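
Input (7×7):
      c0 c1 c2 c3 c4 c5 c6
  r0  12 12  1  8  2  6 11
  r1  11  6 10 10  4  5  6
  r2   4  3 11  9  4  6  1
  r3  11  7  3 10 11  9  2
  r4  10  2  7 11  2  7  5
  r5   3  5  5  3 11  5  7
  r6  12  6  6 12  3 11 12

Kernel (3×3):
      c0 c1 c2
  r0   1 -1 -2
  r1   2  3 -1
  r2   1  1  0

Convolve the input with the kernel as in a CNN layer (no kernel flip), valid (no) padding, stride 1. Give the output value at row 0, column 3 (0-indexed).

34

The receptive field on the input at this output position is [8 2 6 / 10 4 5 / 9 4 6]. Elementwise product with the kernel and sum: 8·1 + 2·-1 + 6·-2 + 10·2 + 4·3 + 5·-1 + 9·1 + 4·1.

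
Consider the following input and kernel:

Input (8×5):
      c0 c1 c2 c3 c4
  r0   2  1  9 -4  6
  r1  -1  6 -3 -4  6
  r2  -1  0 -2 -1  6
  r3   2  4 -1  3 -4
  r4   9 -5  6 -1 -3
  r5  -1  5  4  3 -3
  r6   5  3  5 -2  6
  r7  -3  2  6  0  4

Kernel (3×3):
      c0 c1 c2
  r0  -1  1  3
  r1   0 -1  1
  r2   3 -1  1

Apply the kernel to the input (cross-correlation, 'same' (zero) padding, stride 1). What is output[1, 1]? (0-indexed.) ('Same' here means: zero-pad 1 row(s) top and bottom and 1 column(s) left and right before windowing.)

12

The receptive field on the zero-padded input at this output position is [2 1 9 / -1 6 -3 / -1 0 -2]. Elementwise product with the kernel and sum: 2·-1 + 1·1 + 9·3 + 6·-1 + -3·1 + -1·3 + 0·-1 + -2·1.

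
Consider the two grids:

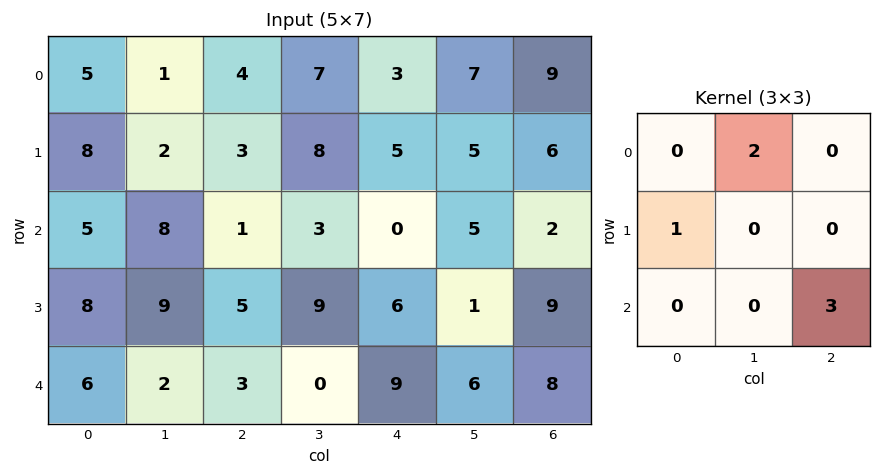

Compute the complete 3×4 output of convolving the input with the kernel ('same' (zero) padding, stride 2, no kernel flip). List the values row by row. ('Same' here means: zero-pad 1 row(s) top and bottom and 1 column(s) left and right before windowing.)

6 25 22 7
43 41 16 17
16 12 12 24

Output[0,0]: The receptive field on the zero-padded input at this output position is [0 0 0 / 0 5 1 / 0 8 2]. Elementwise product with the kernel and sum: 0·2 + 0·1 + 2·3.
Output[0,1]: The receptive field on the zero-padded input at this output position is [0 0 0 / 1 4 7 / 2 3 8]. Elementwise product with the kernel and sum: 0·2 + 1·1 + 8·3.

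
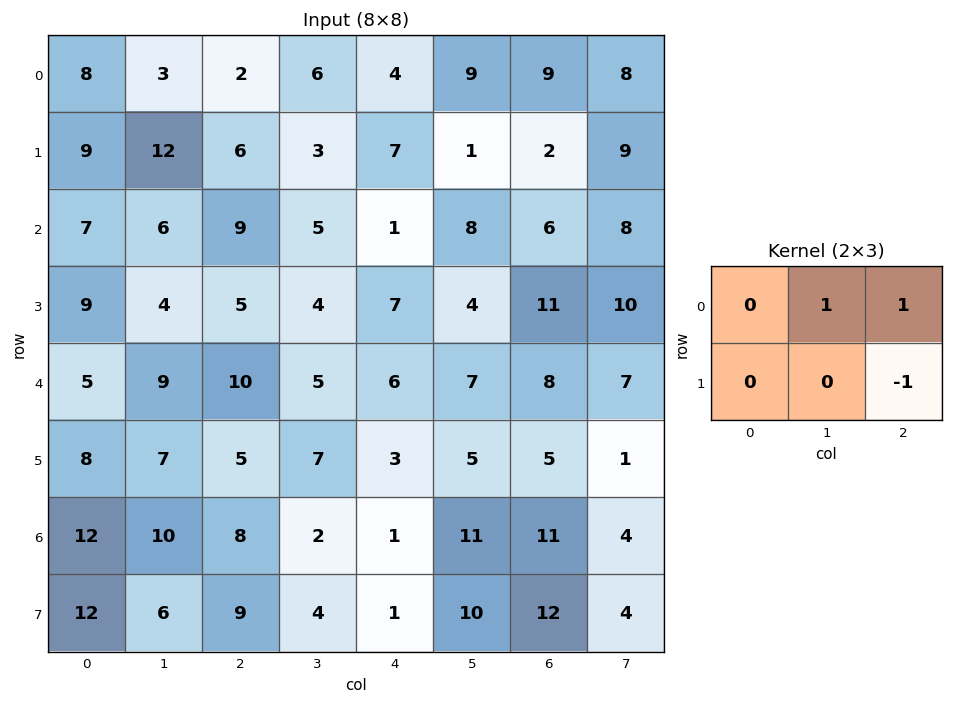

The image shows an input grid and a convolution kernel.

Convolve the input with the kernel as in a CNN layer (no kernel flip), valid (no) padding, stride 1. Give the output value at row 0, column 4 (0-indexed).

16

The receptive field on the input at this output position is [4 9 9 / 7 1 2]. Elementwise product with the kernel and sum: 9·1 + 9·1 + 2·-1.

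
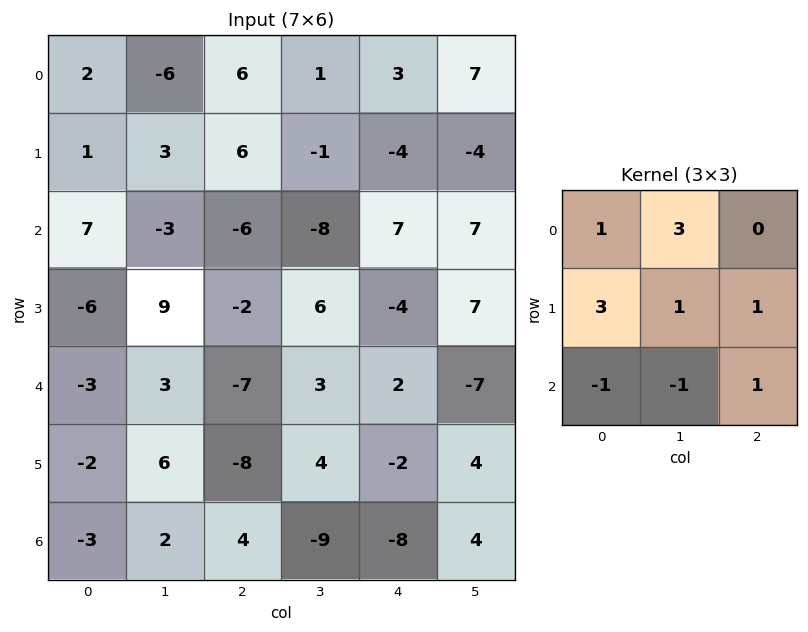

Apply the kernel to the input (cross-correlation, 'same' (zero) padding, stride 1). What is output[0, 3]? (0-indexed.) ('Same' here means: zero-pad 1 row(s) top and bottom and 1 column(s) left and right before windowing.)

The receptive field on the zero-padded input at this output position is [0 0 0 / 6 1 3 / 6 -1 -4]. Elementwise product with the kernel and sum: 0·1 + 0·3 + 6·3 + 1·1 + 3·1 + 6·-1 + -1·-1 + -4·1.

13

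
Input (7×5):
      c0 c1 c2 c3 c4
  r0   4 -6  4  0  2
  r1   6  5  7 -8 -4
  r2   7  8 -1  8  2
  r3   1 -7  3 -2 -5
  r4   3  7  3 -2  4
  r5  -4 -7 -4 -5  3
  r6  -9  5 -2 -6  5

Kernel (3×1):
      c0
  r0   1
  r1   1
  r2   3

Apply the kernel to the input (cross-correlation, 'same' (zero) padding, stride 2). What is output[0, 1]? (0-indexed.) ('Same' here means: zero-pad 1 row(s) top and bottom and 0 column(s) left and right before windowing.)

25

The receptive field on the zero-padded input at this output position is [0 / 4 / 7]. Elementwise product with the kernel and sum: 0·1 + 4·1 + 7·3.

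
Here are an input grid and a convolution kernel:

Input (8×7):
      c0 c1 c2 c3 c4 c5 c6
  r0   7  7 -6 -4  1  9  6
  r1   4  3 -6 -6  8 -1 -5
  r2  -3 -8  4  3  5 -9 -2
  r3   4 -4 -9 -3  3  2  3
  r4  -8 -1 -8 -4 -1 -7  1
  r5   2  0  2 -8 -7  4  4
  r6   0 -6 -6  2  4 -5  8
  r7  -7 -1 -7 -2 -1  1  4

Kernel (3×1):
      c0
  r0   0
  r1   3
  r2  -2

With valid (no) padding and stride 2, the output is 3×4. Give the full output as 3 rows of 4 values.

18 -26 14 -11
28 -11 11 7
6 18 -29 -4

Output[0,0]: The receptive field on the input at this output position is [7 / 4 / -3]. Elementwise product with the kernel and sum: 4·3 + -3·-2.
Output[0,1]: The receptive field on the input at this output position is [-6 / -6 / 4]. Elementwise product with the kernel and sum: -6·3 + 4·-2.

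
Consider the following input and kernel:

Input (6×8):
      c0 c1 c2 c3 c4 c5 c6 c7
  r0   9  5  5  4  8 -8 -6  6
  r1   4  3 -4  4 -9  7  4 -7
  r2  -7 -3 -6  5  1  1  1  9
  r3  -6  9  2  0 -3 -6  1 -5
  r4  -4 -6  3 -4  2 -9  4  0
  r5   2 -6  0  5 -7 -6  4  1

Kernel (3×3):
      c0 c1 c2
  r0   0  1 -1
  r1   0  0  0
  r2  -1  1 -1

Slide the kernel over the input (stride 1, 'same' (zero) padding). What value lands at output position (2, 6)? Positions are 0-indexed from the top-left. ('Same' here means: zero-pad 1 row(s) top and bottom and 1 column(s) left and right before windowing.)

The receptive field on the zero-padded input at this output position is [7 4 -7 / 1 1 9 / -6 1 -5]. Elementwise product with the kernel and sum: 4·1 + -7·-1 + -6·-1 + 1·1 + -5·-1.

23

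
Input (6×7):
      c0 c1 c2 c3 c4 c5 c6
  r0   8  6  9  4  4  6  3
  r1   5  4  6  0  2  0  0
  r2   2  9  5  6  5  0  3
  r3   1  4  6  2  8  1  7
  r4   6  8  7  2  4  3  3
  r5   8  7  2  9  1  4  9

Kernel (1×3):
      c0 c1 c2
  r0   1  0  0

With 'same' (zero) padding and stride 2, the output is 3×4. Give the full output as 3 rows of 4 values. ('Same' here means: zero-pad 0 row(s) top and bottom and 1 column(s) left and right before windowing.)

0 6 4 6
0 9 6 0
0 8 2 3

Output[0,0]: The receptive field on the zero-padded input at this output position is [0 8 6]. Elementwise product with the kernel and sum: 0·1.
Output[0,1]: The receptive field on the zero-padded input at this output position is [6 9 4]. Elementwise product with the kernel and sum: 6·1.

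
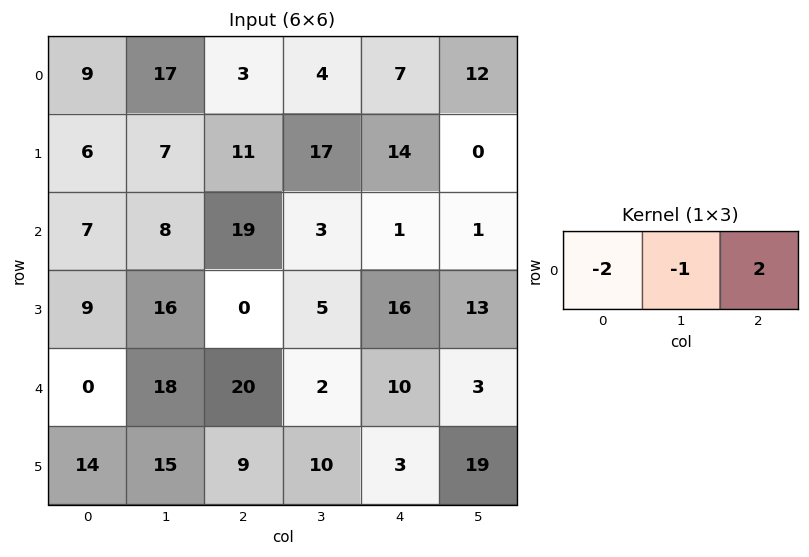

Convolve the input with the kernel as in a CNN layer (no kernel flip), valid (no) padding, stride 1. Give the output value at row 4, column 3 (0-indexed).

The receptive field on the input at this output position is [2 10 3]. Elementwise product with the kernel and sum: 2·-2 + 10·-1 + 3·2.

-8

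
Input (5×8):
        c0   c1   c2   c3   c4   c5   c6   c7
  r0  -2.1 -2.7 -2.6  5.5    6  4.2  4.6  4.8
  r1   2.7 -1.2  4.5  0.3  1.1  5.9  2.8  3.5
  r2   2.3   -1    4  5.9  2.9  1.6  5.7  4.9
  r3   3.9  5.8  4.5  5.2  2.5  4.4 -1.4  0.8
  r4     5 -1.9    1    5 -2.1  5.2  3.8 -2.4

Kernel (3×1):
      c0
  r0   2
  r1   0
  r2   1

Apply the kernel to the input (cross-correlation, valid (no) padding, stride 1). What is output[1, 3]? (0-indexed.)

5.8

The receptive field on the input at this output position is [0.3 / 5.9 / 5.2]. Elementwise product with the kernel and sum: 0.3·2 + 5.2·1.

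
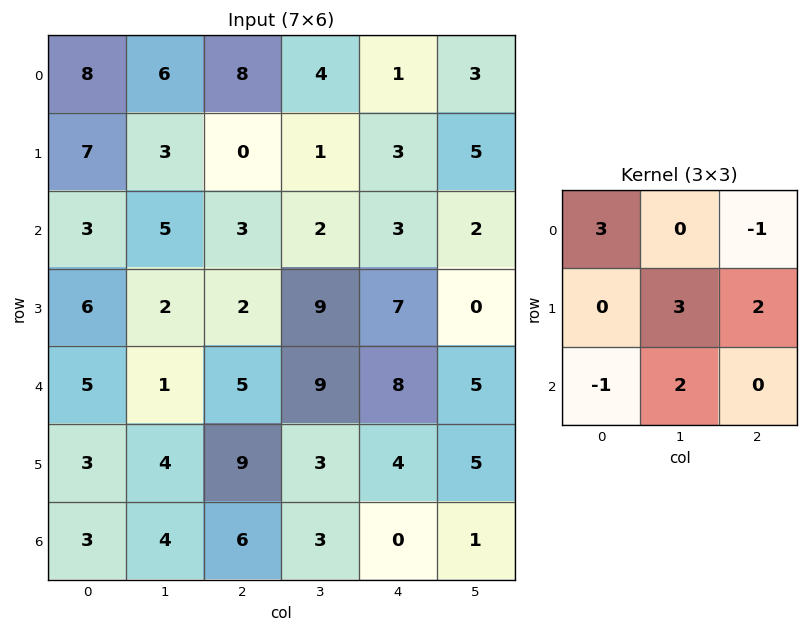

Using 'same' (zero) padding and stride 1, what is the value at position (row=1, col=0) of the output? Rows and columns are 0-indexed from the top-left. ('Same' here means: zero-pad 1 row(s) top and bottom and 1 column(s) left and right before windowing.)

The receptive field on the zero-padded input at this output position is [0 8 6 / 0 7 3 / 0 3 5]. Elementwise product with the kernel and sum: 0·3 + 6·-1 + 7·3 + 3·2 + 0·-1 + 3·2.

27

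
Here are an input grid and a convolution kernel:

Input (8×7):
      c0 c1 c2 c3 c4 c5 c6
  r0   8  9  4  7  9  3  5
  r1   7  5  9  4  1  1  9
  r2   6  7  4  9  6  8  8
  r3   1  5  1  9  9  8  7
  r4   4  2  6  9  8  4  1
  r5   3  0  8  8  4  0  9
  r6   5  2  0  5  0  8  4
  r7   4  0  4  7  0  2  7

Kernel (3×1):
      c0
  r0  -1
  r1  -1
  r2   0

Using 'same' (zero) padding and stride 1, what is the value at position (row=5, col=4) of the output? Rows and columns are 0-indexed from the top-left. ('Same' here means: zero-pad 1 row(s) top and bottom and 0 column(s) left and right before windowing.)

-12

The receptive field on the zero-padded input at this output position is [8 / 4 / 0]. Elementwise product with the kernel and sum: 8·-1 + 4·-1.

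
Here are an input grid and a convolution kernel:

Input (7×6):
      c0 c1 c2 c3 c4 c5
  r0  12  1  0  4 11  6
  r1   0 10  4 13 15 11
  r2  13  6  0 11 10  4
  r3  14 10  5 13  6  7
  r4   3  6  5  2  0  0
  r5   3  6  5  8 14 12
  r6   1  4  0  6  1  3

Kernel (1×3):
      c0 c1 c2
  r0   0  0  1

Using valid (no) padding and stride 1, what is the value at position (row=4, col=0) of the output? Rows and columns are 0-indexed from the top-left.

5

The receptive field on the input at this output position is [3 6 5]. Elementwise product with the kernel and sum: 5·1.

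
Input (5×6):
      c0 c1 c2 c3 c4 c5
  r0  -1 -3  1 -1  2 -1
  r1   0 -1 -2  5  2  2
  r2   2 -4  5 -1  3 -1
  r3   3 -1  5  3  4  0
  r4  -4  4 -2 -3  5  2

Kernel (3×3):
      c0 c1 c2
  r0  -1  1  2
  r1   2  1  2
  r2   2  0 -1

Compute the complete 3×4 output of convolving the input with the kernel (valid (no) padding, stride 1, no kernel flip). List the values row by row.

Output[0,0]: The receptive field on the input at this output position is [-1 -3 1 / 0 -1 -2 / 2 -4 5]. Elementwise product with the kernel and sum: -1·-1 + -3·1 + 1·2 + 0·2 + -1·1 + -2·2 + 2·2 + 5·-1.
Output[0,1]: The receptive field on the input at this output position is [-3 1 -1 / -1 -2 5 / -4 5 -1]. Elementwise product with the kernel and sum: -3·-1 + 1·1 + -1·2 + -1·2 + -2·1 + 5·2 + -4·2 + -1·-1.

-6 1 14 16
6 -1 32 6
13 27 12 4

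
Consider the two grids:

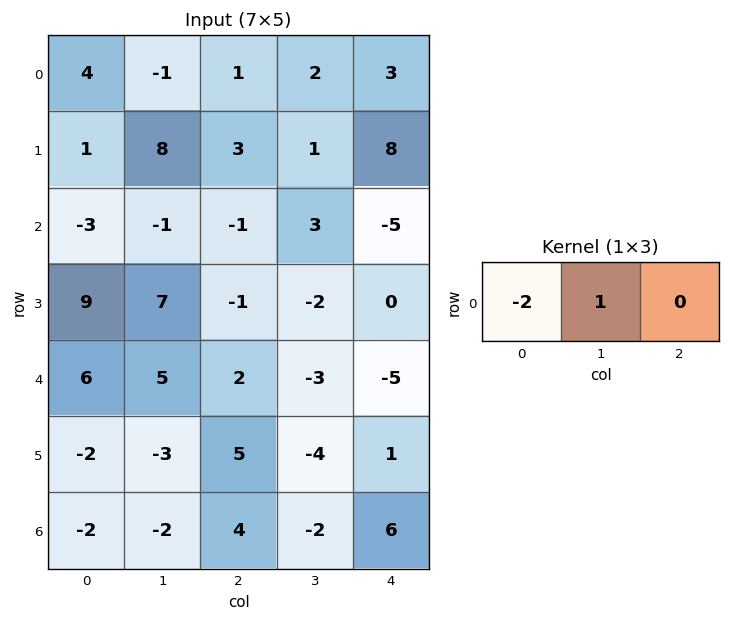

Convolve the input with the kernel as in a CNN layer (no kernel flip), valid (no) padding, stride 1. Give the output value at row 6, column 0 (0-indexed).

The receptive field on the input at this output position is [-2 -2 4]. Elementwise product with the kernel and sum: -2·-2 + -2·1.

2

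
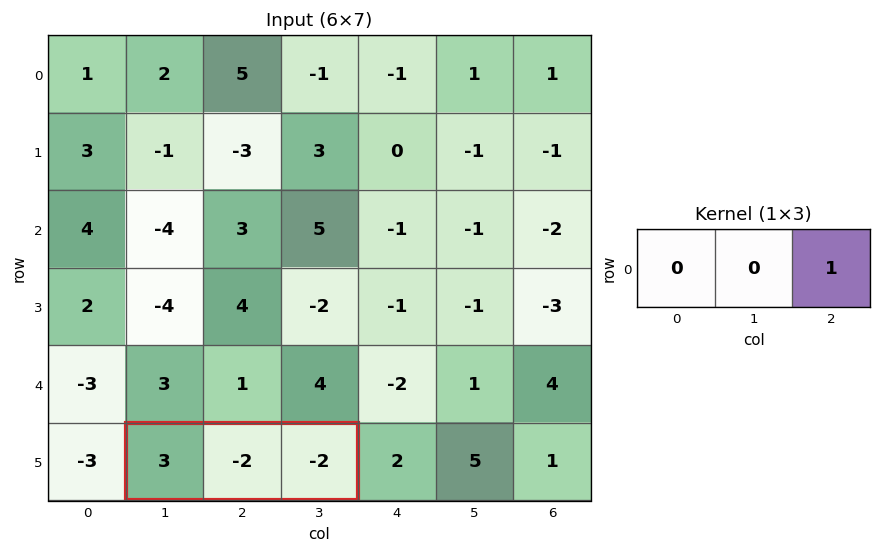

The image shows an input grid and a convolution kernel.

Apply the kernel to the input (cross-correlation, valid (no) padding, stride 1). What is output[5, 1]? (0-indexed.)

-2

The receptive field on the input at this output position is [3 -2 -2]. Elementwise product with the kernel and sum: -2·1.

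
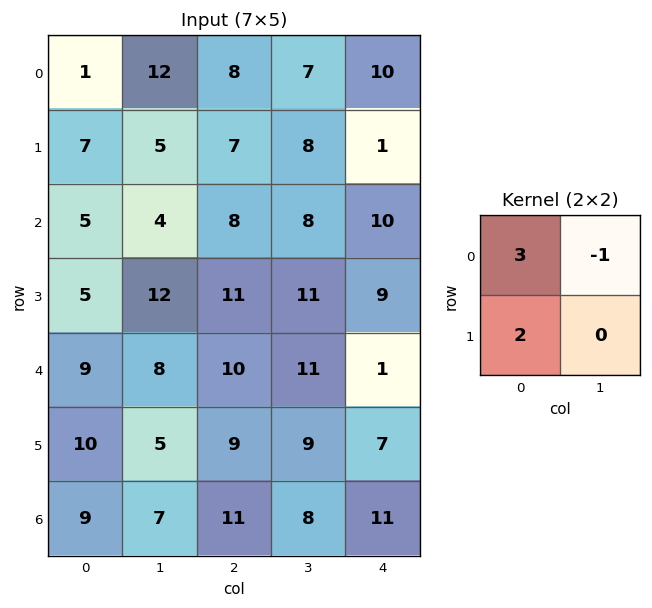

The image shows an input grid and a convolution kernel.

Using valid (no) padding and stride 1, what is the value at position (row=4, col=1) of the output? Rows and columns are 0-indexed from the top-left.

24

The receptive field on the input at this output position is [8 10 / 5 9]. Elementwise product with the kernel and sum: 8·3 + 10·-1 + 5·2.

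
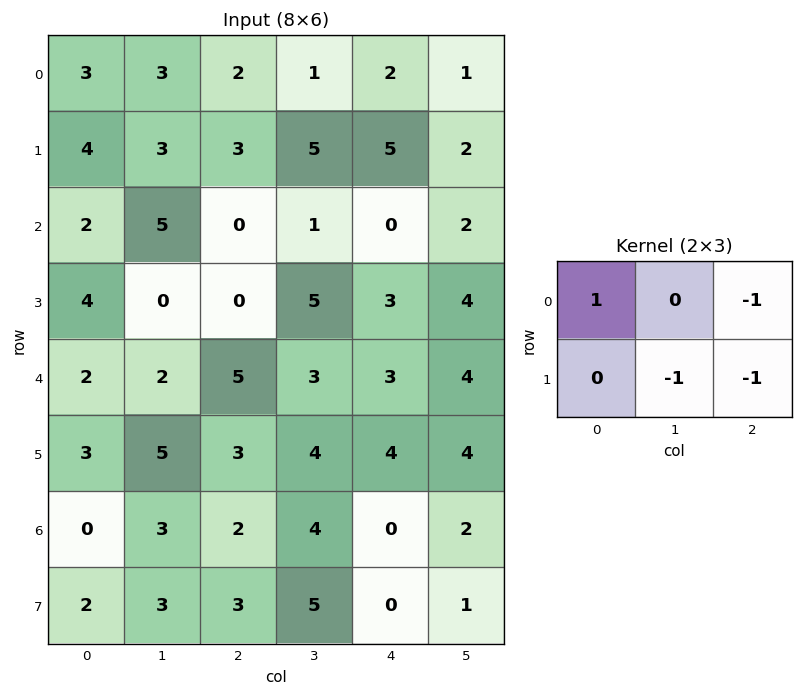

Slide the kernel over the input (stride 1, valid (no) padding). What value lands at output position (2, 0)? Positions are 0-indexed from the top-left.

2

The receptive field on the input at this output position is [2 5 0 / 4 0 0]. Elementwise product with the kernel and sum: 2·1 + 0·-1 + 0·-1 + 0·-1.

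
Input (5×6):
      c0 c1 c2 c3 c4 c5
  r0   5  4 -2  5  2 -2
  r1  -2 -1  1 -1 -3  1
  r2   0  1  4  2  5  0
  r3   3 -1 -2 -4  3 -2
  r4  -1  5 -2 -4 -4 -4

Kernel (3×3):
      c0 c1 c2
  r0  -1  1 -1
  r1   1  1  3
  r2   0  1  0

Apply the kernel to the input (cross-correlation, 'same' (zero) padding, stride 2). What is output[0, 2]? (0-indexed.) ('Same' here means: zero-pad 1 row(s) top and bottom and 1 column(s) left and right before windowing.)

-2

The receptive field on the zero-padded input at this output position is [0 0 0 / 5 2 -2 / -1 -3 1]. Elementwise product with the kernel and sum: 0·-1 + 0·1 + 0·-1 + 5·1 + 2·1 + -2·3 + -3·1.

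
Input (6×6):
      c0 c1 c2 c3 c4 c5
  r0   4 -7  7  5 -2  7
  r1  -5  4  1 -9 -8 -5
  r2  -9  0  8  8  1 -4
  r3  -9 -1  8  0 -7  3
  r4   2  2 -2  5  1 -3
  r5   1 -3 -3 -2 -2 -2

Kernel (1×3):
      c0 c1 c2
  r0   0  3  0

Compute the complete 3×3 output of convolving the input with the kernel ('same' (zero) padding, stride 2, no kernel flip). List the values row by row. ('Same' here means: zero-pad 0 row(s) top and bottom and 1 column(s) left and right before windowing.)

Output[0,0]: The receptive field on the zero-padded input at this output position is [0 4 -7]. Elementwise product with the kernel and sum: 4·3.
Output[0,1]: The receptive field on the zero-padded input at this output position is [-7 7 5]. Elementwise product with the kernel and sum: 7·3.

12 21 -6
-27 24 3
6 -6 3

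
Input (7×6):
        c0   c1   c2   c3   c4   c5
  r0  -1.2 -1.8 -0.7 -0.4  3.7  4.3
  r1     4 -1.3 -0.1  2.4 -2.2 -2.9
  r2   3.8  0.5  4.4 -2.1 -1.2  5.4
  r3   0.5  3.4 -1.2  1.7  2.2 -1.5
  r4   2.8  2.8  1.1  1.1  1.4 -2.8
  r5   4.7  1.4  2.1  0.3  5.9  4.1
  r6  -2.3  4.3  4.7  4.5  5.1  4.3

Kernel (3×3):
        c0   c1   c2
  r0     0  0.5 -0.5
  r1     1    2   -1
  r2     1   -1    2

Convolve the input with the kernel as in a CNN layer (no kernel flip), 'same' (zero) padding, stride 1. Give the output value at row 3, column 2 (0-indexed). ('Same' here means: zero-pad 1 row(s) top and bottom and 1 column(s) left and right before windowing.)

The receptive field on the zero-padded input at this output position is [0.5 4.4 -2.1 / 3.4 -1.2 1.7 / 2.8 1.1 1.1]. Elementwise product with the kernel and sum: 4.4·0.5 + -2.1·-0.5 + 3.4·1 + -1.2·2 + 1.7·-1 + 2.8·1 + 1.1·-1 + 1.1·2.

6.45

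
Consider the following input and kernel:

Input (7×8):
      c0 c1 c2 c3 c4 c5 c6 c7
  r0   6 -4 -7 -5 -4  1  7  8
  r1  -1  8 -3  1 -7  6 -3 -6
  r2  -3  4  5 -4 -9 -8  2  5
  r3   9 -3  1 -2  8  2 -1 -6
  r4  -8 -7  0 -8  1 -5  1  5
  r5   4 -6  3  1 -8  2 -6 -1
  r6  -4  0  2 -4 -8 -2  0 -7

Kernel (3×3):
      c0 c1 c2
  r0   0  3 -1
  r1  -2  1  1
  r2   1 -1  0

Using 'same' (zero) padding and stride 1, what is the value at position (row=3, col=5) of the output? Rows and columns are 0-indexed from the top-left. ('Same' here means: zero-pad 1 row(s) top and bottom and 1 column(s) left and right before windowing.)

-35

The receptive field on the zero-padded input at this output position is [-9 -8 2 / 8 2 -1 / 1 -5 1]. Elementwise product with the kernel and sum: -8·3 + 2·-1 + 8·-2 + 2·1 + -1·1 + 1·1 + -5·-1.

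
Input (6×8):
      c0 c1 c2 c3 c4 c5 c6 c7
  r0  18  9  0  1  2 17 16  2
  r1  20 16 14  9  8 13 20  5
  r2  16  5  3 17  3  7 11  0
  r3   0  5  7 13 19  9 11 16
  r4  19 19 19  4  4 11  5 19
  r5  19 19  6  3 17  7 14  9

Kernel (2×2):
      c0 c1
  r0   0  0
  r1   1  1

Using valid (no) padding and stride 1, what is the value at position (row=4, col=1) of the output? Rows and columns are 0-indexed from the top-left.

The receptive field on the input at this output position is [19 19 / 19 6]. Elementwise product with the kernel and sum: 19·1 + 6·1.

25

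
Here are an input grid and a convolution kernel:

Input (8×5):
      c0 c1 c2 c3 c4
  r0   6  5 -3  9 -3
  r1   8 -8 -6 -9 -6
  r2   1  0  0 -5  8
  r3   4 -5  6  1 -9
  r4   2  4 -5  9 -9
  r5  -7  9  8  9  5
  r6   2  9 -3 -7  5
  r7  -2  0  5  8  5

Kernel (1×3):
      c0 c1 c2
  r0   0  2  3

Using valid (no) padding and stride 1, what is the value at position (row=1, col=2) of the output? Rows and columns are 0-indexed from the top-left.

-36

The receptive field on the input at this output position is [-6 -9 -6]. Elementwise product with the kernel and sum: -9·2 + -6·3.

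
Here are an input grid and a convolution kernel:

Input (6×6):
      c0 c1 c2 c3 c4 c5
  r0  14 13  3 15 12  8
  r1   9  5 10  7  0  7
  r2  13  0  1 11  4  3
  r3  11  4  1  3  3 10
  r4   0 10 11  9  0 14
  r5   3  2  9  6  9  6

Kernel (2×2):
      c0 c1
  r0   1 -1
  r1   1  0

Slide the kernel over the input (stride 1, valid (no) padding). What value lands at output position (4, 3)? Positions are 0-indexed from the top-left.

The receptive field on the input at this output position is [9 0 / 6 9]. Elementwise product with the kernel and sum: 9·1 + 0·-1 + 6·1.

15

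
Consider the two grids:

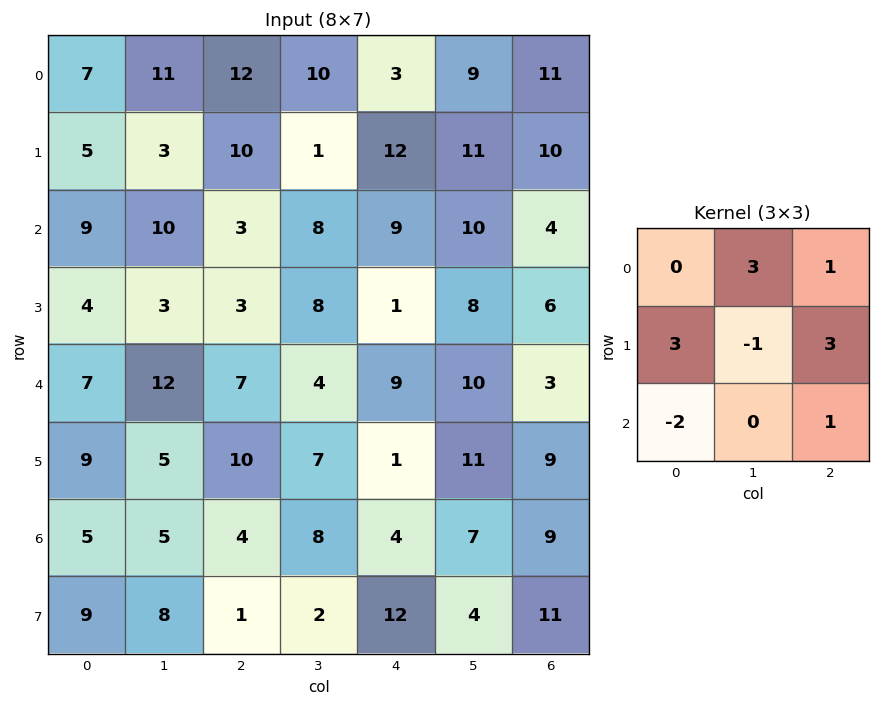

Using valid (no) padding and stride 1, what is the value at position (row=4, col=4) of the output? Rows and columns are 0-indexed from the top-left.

The receptive field on the input at this output position is [9 10 3 / 1 11 9 / 4 7 9]. Elementwise product with the kernel and sum: 10·3 + 3·1 + 1·3 + 11·-1 + 9·3 + 4·-2 + 9·1.

53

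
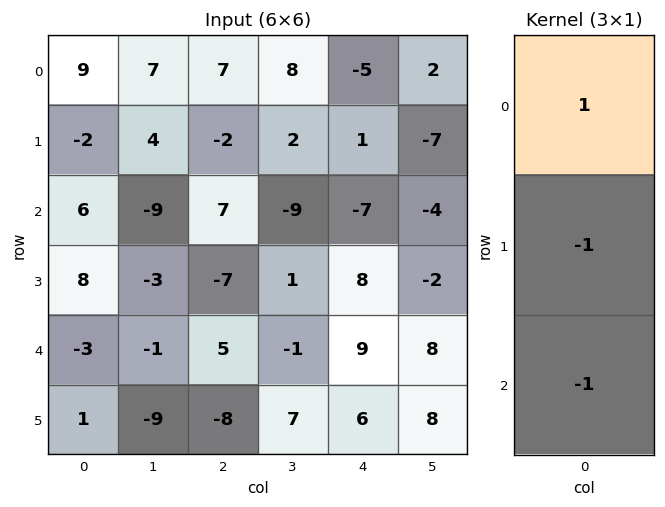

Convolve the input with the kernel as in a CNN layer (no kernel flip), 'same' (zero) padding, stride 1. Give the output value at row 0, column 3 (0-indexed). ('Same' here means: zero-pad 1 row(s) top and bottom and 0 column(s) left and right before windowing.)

The receptive field on the zero-padded input at this output position is [0 / 8 / 2]. Elementwise product with the kernel and sum: 0·1 + 8·-1 + 2·-1.

-10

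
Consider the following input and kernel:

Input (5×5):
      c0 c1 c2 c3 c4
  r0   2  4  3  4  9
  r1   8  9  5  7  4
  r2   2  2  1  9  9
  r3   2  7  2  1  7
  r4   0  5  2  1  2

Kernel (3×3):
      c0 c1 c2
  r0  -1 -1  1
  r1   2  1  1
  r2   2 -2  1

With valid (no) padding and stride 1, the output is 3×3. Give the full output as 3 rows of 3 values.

Output[0,0]: The receptive field on the input at this output position is [2 4 3 / 8 9 5 / 2 2 1]. Elementwise product with the kernel and sum: 2·-1 + 4·-1 + 3·1 + 8·2 + 9·1 + 5·1 + 2·2 + 2·-2 + 1·1.
Output[0,1]: The receptive field on the input at this output position is [4 3 4 / 9 5 7 / 2 1 9]. Elementwise product with the kernel and sum: 4·-1 + 3·-1 + 4·1 + 9·2 + 5·1 + 7·1 + 2·2 + 1·-2 + 9·1.

28 38 16
-13 18 21
2 30 15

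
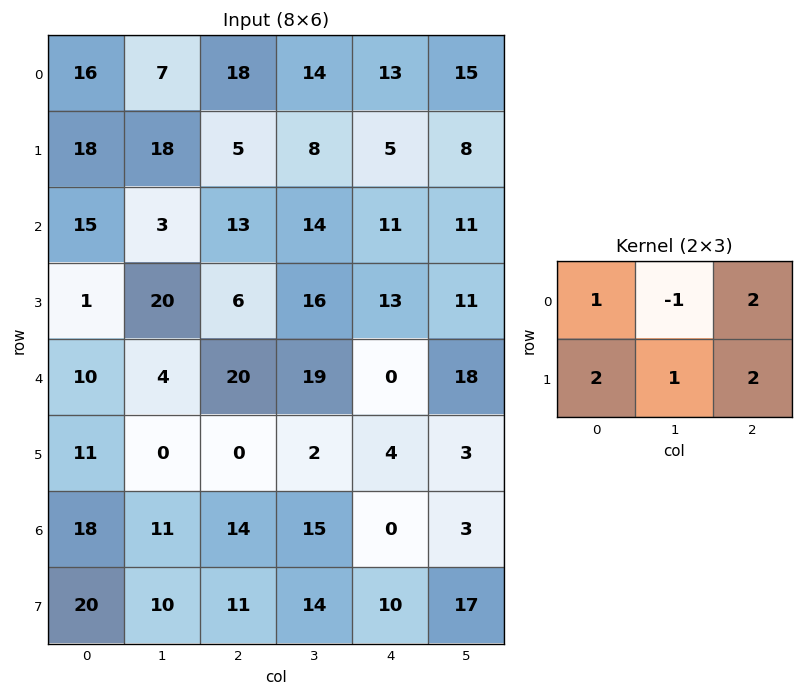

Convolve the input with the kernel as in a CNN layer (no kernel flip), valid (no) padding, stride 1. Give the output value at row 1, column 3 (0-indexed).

The receptive field on the input at this output position is [8 5 8 / 14 11 11]. Elementwise product with the kernel and sum: 8·1 + 5·-1 + 8·2 + 14·2 + 11·1 + 11·2.

80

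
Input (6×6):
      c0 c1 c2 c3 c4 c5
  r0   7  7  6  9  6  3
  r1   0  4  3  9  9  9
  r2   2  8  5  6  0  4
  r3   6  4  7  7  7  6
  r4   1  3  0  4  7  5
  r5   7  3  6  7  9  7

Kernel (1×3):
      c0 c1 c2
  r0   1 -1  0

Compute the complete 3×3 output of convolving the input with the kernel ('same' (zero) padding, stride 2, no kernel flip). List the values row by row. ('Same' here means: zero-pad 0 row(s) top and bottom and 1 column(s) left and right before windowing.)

Output[0,0]: The receptive field on the zero-padded input at this output position is [0 7 7]. Elementwise product with the kernel and sum: 0·1 + 7·-1.

-7 1 3
-2 3 6
-1 3 -3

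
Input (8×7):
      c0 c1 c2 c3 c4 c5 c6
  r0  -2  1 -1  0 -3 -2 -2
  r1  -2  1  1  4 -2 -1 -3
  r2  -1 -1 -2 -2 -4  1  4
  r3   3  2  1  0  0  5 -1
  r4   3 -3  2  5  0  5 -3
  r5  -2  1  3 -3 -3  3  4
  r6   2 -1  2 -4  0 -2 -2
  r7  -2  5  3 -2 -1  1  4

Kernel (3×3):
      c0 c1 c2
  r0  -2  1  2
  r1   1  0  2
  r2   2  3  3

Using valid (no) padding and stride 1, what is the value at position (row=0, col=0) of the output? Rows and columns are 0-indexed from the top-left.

-8

The receptive field on the input at this output position is [-2 1 -1 / -2 1 1 / -1 -1 -2]. Elementwise product with the kernel and sum: -2·-2 + 1·1 + -1·2 + -2·1 + 1·2 + -1·2 + -1·3 + -2·3.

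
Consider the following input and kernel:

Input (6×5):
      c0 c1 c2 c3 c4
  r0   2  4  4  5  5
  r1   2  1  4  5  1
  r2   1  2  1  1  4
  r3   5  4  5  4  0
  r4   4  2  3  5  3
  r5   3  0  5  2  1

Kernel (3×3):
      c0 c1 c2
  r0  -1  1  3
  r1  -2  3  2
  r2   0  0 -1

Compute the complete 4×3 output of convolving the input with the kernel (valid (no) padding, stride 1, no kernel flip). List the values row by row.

20 34 21
12 15 13
13 12 11
13 26 13

Output[0,0]: The receptive field on the input at this output position is [2 4 4 / 2 1 4 / 1 2 1]. Elementwise product with the kernel and sum: 2·-1 + 4·1 + 4·3 + 2·-2 + 1·3 + 4·2 + 1·-1.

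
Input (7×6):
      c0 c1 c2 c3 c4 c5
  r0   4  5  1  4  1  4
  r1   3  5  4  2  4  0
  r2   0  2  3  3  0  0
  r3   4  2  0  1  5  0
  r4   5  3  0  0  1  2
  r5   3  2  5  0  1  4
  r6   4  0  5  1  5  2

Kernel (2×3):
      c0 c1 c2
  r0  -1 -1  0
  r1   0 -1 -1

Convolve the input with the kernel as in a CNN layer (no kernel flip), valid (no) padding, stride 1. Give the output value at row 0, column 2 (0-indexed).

The receptive field on the input at this output position is [1 4 1 / 4 2 4]. Elementwise product with the kernel and sum: 1·-1 + 4·-1 + 2·-1 + 4·-1.

-11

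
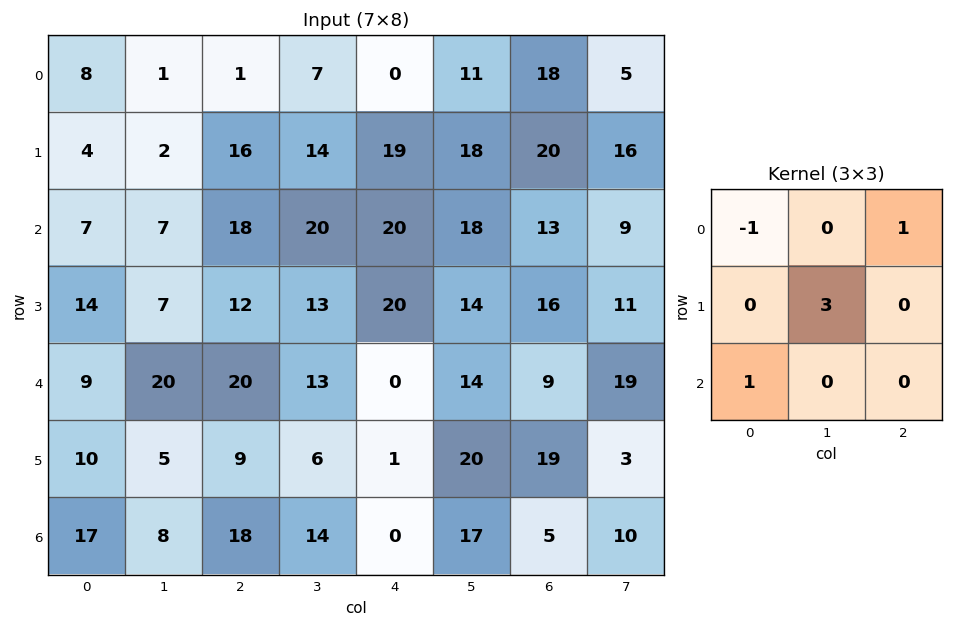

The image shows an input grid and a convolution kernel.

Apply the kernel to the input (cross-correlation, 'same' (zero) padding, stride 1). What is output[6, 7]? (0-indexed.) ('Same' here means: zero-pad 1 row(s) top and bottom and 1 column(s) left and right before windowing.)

The receptive field on the zero-padded input at this output position is [19 3 0 / 5 10 0 / 0 0 0]. Elementwise product with the kernel and sum: 19·-1 + 0·1 + 10·3 + 0·1.

11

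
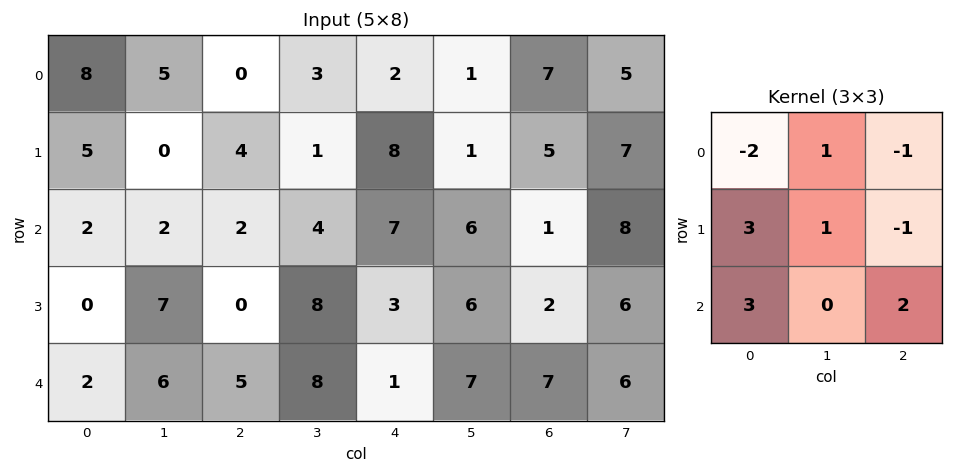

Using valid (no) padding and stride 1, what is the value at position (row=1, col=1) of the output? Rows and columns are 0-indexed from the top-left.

The receptive field on the input at this output position is [0 4 1 / 2 2 4 / 7 0 8]. Elementwise product with the kernel and sum: 0·-2 + 4·1 + 1·-1 + 2·3 + 2·1 + 4·-1 + 7·3 + 8·2.

44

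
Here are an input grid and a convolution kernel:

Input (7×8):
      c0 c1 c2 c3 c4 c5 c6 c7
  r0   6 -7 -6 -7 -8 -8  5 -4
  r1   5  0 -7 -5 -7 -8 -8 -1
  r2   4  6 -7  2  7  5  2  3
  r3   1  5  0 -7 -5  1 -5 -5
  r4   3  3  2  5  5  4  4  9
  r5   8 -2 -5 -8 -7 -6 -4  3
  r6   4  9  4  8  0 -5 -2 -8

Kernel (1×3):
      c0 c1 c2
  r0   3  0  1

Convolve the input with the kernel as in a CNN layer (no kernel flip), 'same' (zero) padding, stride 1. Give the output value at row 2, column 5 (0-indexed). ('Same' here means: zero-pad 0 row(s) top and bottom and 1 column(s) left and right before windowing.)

The receptive field on the zero-padded input at this output position is [7 5 2]. Elementwise product with the kernel and sum: 7·3 + 2·1.

23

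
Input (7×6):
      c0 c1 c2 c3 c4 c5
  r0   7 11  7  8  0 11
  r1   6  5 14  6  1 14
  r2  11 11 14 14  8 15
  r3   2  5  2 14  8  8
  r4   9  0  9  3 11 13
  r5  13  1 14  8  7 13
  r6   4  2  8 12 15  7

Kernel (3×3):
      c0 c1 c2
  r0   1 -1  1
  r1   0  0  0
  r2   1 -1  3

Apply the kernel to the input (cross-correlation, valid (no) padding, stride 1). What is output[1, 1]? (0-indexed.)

The receptive field on the input at this output position is [5 14 6 / 11 14 14 / 5 2 14]. Elementwise product with the kernel and sum: 5·1 + 14·-1 + 6·1 + 5·1 + 2·-1 + 14·3.

42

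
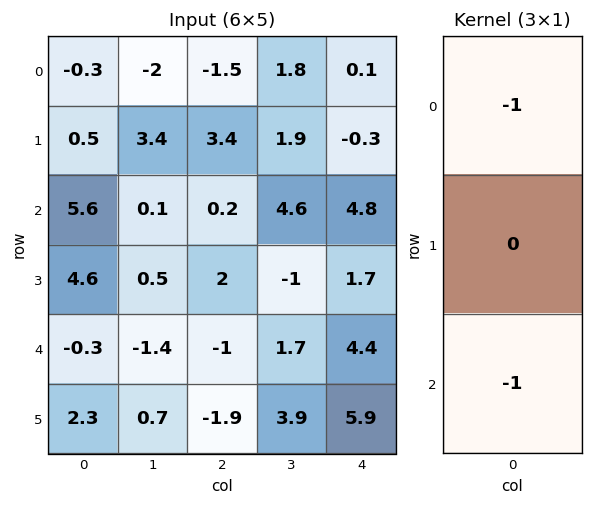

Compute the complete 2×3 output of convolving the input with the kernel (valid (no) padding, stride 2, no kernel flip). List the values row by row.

Output[0,0]: The receptive field on the input at this output position is [-0.3 / 0.5 / 5.6]. Elementwise product with the kernel and sum: -0.3·-1 + 5.6·-1.
Output[0,1]: The receptive field on the input at this output position is [-1.5 / 3.4 / 0.2]. Elementwise product with the kernel and sum: -1.5·-1 + 0.2·-1.

-5.3 1.3 -4.9
-5.3 0.8 -9.2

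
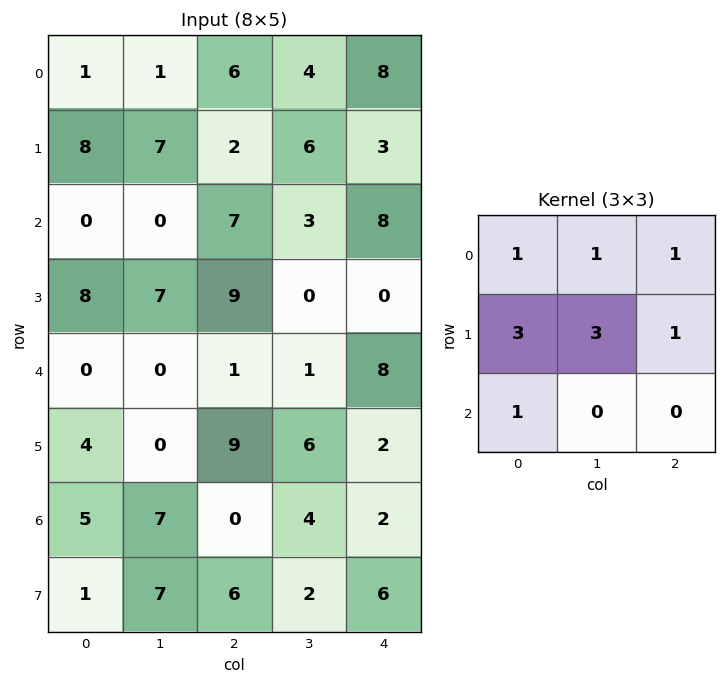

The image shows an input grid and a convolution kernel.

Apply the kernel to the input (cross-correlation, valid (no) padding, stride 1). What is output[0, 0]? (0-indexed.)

55

The receptive field on the input at this output position is [1 1 6 / 8 7 2 / 0 0 7]. Elementwise product with the kernel and sum: 1·1 + 1·1 + 6·1 + 8·3 + 7·3 + 2·1 + 0·1.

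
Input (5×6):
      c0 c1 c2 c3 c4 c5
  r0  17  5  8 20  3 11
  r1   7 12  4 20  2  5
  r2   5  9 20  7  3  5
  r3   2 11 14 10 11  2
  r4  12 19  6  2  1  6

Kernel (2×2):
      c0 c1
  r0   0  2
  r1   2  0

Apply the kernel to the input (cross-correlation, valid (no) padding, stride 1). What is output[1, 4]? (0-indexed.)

16

The receptive field on the input at this output position is [2 5 / 3 5]. Elementwise product with the kernel and sum: 5·2 + 3·2.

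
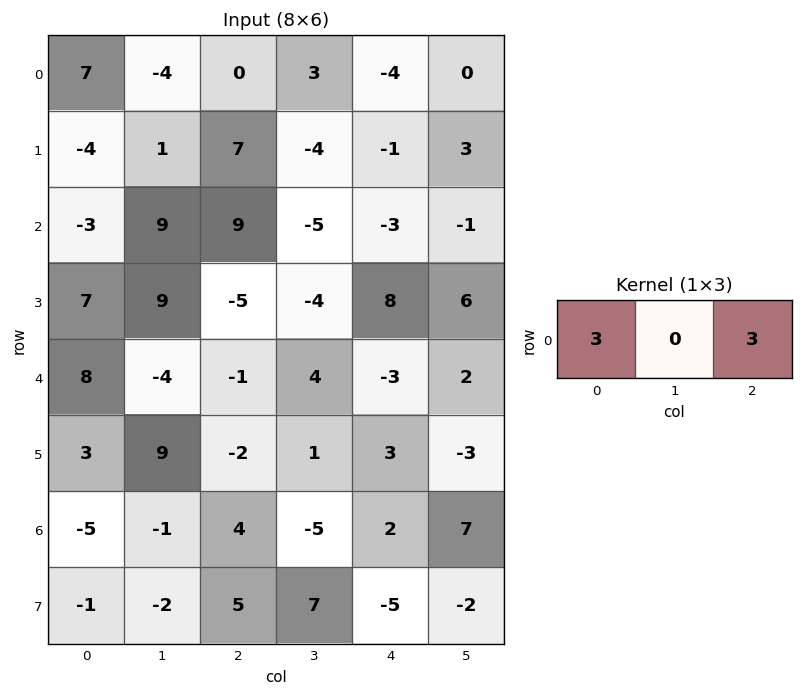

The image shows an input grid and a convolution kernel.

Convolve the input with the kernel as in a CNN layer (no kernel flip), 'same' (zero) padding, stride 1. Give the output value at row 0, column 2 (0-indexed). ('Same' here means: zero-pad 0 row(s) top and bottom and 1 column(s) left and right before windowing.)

The receptive field on the zero-padded input at this output position is [-4 0 3]. Elementwise product with the kernel and sum: -4·3 + 3·3.

-3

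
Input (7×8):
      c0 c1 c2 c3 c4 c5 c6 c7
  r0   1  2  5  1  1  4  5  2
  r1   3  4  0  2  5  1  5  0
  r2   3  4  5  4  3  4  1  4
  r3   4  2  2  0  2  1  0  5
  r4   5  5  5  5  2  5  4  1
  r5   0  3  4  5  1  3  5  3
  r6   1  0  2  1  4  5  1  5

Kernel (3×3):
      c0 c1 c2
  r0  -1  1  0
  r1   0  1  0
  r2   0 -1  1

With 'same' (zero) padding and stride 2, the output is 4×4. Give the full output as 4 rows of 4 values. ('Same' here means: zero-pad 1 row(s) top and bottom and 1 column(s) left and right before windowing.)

2 7 -3 0
4 -1 5 10
12 6 6 1
1 3 0 3

Output[0,0]: The receptive field on the zero-padded input at this output position is [0 0 0 / 0 1 2 / 0 3 4]. Elementwise product with the kernel and sum: 0·-1 + 0·1 + 1·1 + 3·-1 + 4·1.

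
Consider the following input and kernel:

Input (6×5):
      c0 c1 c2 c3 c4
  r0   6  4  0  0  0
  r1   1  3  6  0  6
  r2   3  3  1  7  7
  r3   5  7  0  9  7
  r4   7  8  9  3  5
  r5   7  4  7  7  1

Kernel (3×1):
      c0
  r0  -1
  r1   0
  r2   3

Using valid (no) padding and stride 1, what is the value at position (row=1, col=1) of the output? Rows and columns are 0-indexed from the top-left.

18

The receptive field on the input at this output position is [3 / 3 / 7]. Elementwise product with the kernel and sum: 3·-1 + 7·3.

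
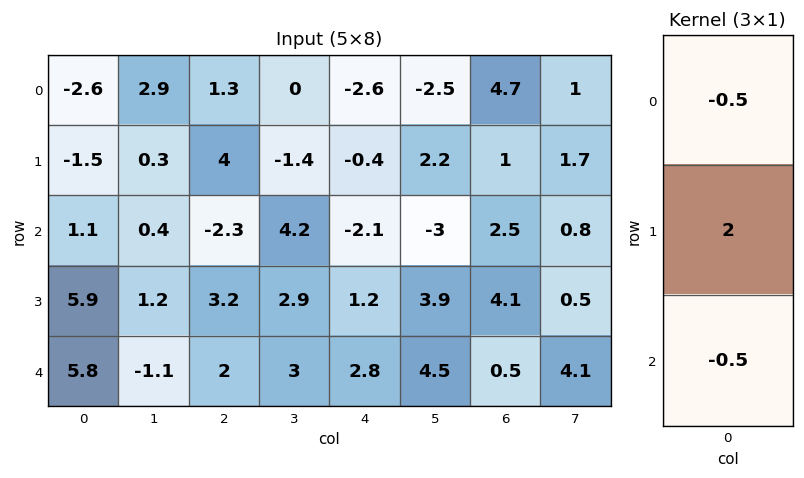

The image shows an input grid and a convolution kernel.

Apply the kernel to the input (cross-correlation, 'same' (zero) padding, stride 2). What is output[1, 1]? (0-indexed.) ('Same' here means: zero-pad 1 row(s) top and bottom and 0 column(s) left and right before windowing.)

-8.2

The receptive field on the zero-padded input at this output position is [4 / -2.3 / 3.2]. Elementwise product with the kernel and sum: 4·-0.5 + -2.3·2 + 3.2·-0.5.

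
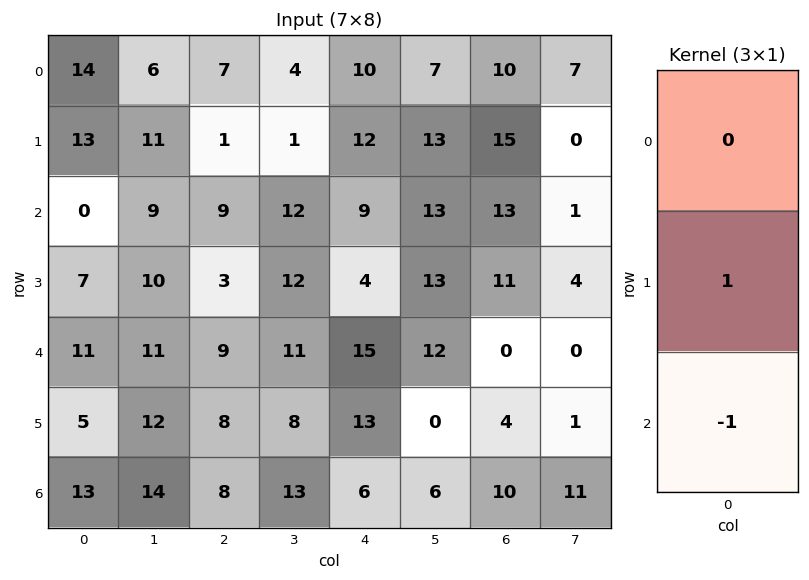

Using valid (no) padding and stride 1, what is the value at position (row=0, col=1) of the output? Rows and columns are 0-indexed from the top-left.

2

The receptive field on the input at this output position is [6 / 11 / 9]. Elementwise product with the kernel and sum: 11·1 + 9·-1.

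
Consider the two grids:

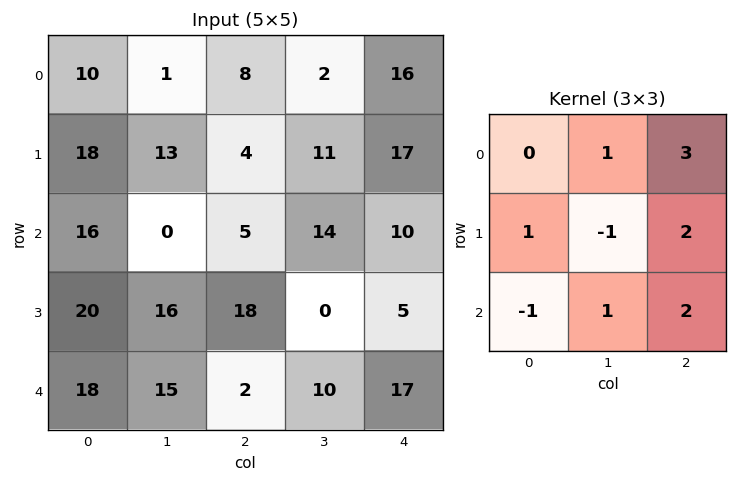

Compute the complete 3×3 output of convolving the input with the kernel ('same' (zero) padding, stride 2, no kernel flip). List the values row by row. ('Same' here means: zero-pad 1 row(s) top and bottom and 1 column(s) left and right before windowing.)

36 10 -8
93 62 26
80 51 -2

Output[0,0]: The receptive field on the zero-padded input at this output position is [0 0 0 / 0 10 1 / 0 18 13]. Elementwise product with the kernel and sum: 0·1 + 0·3 + 0·1 + 10·-1 + 1·2 + 0·-1 + 18·1 + 13·2.
Output[0,1]: The receptive field on the zero-padded input at this output position is [0 0 0 / 1 8 2 / 13 4 11]. Elementwise product with the kernel and sum: 0·1 + 0·3 + 1·1 + 8·-1 + 2·2 + 13·-1 + 4·1 + 11·2.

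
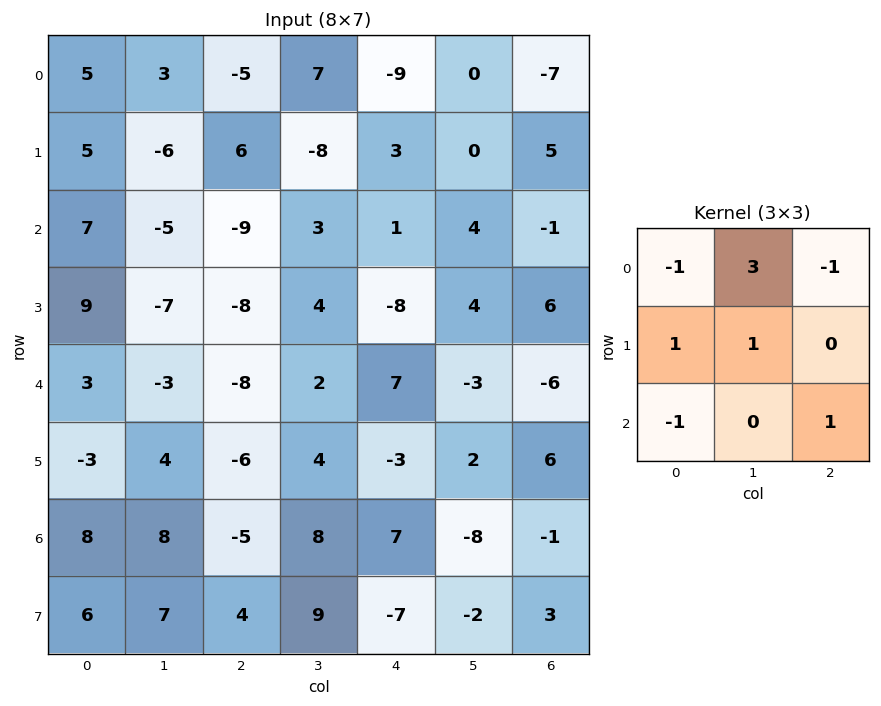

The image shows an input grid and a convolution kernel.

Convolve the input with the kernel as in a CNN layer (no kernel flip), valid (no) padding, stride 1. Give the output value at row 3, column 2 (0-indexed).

The receptive field on the input at this output position is [-8 4 -8 / -8 2 7 / -6 4 -3]. Elementwise product with the kernel and sum: -8·-1 + 4·3 + -8·-1 + -8·1 + 2·1 + -6·-1 + -3·1.

25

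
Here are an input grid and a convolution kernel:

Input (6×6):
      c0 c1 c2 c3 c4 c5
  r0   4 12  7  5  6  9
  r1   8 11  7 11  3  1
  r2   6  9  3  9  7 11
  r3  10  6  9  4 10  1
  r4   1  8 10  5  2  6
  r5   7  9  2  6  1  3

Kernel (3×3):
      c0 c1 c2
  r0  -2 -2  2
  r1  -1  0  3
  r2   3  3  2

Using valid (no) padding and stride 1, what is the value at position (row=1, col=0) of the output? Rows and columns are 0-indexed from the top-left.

The receptive field on the input at this output position is [8 11 7 / 6 9 3 / 10 6 9]. Elementwise product with the kernel and sum: 8·-2 + 11·-2 + 7·2 + 6·-1 + 3·3 + 10·3 + 6·3 + 9·2.

45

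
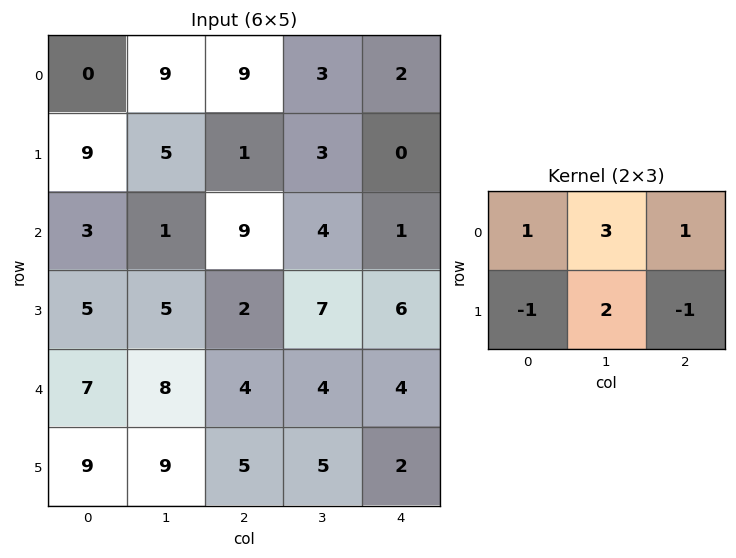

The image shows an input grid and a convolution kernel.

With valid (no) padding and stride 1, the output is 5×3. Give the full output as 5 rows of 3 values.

Output[0,0]: The receptive field on the input at this output position is [0 9 9 / 9 5 1]. Elementwise product with the kernel and sum: 0·1 + 9·3 + 9·1 + 9·-1 + 5·2 + 1·-1.
Output[0,1]: The receptive field on the input at this output position is [9 9 3 / 5 1 3]. Elementwise product with the kernel and sum: 9·1 + 9·3 + 3·1 + 5·-1 + 1·2 + 3·-1.

36 33 25
15 24 8
18 24 28
27 14 29
39 20 23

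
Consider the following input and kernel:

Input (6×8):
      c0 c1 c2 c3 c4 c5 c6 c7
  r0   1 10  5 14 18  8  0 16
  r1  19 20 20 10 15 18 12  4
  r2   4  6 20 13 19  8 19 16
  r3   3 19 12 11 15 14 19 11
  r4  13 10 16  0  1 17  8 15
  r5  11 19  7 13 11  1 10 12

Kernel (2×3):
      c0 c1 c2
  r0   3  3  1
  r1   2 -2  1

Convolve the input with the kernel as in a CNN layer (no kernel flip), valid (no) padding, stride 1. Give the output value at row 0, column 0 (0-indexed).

The receptive field on the input at this output position is [1 10 5 / 19 20 20]. Elementwise product with the kernel and sum: 1·3 + 10·3 + 5·1 + 19·2 + 20·-2 + 20·1.

56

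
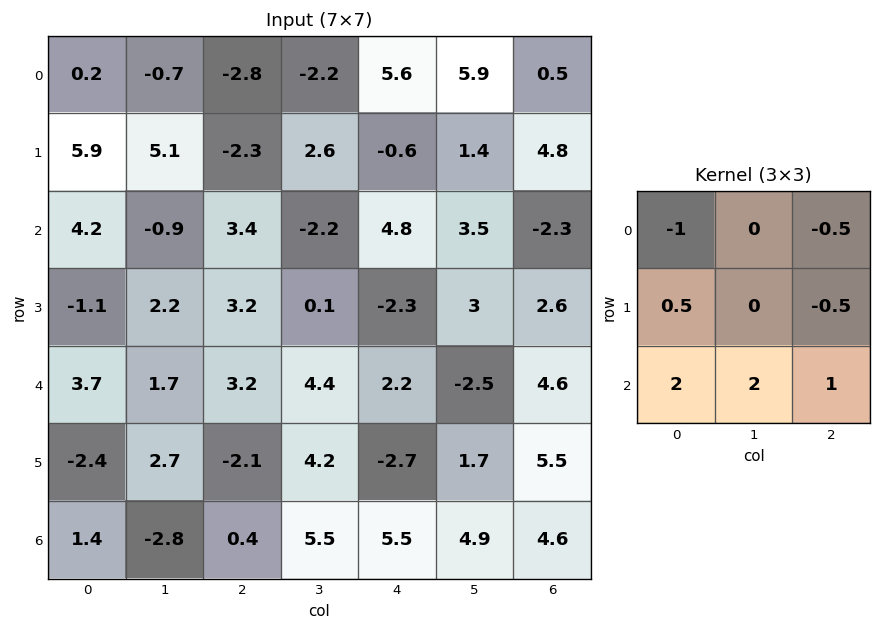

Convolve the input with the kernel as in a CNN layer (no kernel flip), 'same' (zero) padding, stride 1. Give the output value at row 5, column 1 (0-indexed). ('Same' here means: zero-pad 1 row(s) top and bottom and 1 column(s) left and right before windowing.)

-7.85

The receptive field on the zero-padded input at this output position is [3.7 1.7 3.2 / -2.4 2.7 -2.1 / 1.4 -2.8 0.4]. Elementwise product with the kernel and sum: 3.7·-1 + 3.2·-0.5 + -2.4·0.5 + -2.1·-0.5 + 1.4·2 + -2.8·2 + 0.4·1.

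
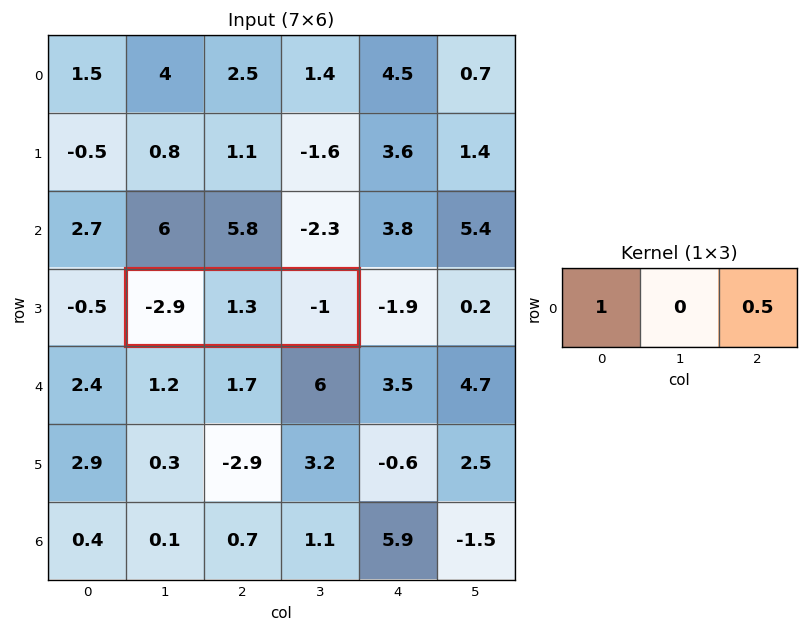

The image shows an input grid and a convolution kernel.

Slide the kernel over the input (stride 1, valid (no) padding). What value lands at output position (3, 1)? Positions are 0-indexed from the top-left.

-3.4

The receptive field on the input at this output position is [-2.9 1.3 -1]. Elementwise product with the kernel and sum: -2.9·1 + -1·0.5.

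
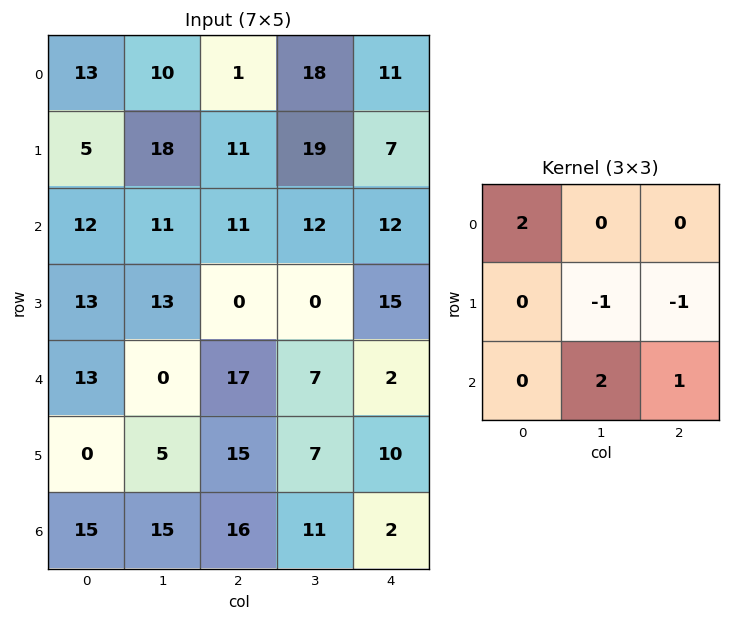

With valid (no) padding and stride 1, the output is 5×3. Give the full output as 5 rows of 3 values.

30 24 12
14 13 13
28 63 23
34 39 15
52 21 41

Output[0,0]: The receptive field on the input at this output position is [13 10 1 / 5 18 11 / 12 11 11]. Elementwise product with the kernel and sum: 13·2 + 18·-1 + 11·-1 + 11·2 + 11·1.
Output[0,1]: The receptive field on the input at this output position is [10 1 18 / 18 11 19 / 11 11 12]. Elementwise product with the kernel and sum: 10·2 + 11·-1 + 19·-1 + 11·2 + 12·1.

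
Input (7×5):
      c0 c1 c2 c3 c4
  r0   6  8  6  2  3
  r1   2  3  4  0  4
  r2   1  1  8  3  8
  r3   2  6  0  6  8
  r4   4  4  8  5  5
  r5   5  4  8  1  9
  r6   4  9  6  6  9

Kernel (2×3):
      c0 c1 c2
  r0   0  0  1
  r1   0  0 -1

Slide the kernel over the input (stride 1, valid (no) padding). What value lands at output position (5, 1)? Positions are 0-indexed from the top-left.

-5

The receptive field on the input at this output position is [4 8 1 / 9 6 6]. Elementwise product with the kernel and sum: 1·1 + 6·-1.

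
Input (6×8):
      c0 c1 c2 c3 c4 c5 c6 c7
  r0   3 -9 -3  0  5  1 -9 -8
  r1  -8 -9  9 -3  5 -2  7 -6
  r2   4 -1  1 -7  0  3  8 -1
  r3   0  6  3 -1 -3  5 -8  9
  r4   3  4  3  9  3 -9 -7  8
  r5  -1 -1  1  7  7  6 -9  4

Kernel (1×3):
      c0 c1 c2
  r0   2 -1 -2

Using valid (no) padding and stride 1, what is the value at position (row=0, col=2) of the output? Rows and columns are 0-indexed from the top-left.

The receptive field on the input at this output position is [-3 0 5]. Elementwise product with the kernel and sum: -3·2 + 0·-1 + 5·-2.

-16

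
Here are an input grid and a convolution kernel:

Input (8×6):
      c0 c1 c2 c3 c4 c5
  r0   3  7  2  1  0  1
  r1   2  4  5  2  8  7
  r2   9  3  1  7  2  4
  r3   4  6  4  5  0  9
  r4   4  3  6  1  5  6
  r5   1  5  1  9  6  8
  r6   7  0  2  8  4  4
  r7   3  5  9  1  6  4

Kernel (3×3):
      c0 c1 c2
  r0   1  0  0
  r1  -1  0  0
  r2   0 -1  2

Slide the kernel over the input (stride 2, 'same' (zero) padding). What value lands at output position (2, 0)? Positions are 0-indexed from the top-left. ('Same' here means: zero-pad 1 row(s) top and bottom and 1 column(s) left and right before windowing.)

9

The receptive field on the zero-padded input at this output position is [0 4 6 / 0 4 3 / 0 1 5]. Elementwise product with the kernel and sum: 0·1 + 0·-1 + 1·-1 + 5·2.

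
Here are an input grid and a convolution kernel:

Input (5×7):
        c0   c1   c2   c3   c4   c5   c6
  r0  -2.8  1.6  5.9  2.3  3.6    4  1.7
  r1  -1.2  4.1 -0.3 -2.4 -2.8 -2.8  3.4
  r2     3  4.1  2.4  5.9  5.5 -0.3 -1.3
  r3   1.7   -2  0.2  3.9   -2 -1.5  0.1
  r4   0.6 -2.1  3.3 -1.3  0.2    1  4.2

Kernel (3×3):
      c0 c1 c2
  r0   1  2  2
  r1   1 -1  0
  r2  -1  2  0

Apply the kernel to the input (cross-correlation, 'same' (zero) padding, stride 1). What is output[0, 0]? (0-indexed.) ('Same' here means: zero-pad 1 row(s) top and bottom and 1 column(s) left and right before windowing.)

The receptive field on the zero-padded input at this output position is [0 0 0 / 0 -2.8 1.6 / 0 -1.2 4.1]. Elementwise product with the kernel and sum: 0·1 + 0·2 + 0·2 + 0·1 + -2.8·-1 + 0·-1 + -1.2·2.

0.4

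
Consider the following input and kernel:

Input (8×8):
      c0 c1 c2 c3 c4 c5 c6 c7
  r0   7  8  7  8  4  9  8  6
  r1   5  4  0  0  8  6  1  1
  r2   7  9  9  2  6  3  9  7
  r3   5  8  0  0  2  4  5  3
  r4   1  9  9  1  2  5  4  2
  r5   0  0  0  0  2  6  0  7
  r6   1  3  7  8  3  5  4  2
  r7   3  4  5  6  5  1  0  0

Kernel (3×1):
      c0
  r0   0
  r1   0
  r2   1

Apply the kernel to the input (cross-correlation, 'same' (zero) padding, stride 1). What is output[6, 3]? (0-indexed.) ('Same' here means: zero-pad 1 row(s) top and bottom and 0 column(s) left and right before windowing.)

6

The receptive field on the zero-padded input at this output position is [0 / 8 / 6]. Elementwise product with the kernel and sum: 6·1.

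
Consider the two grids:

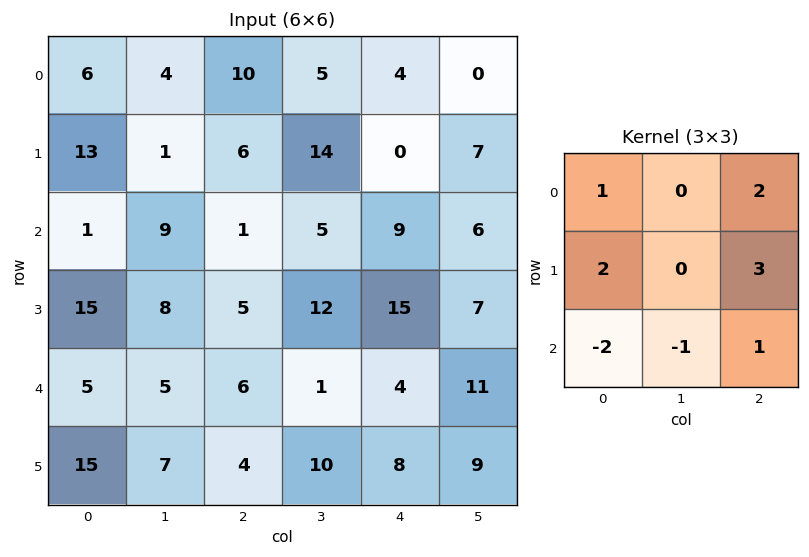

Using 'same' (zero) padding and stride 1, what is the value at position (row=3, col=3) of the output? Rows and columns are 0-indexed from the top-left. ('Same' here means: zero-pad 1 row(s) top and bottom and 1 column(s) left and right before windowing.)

65

The receptive field on the zero-padded input at this output position is [1 5 9 / 5 12 15 / 6 1 4]. Elementwise product with the kernel and sum: 1·1 + 9·2 + 5·2 + 15·3 + 6·-2 + 1·-1 + 4·1.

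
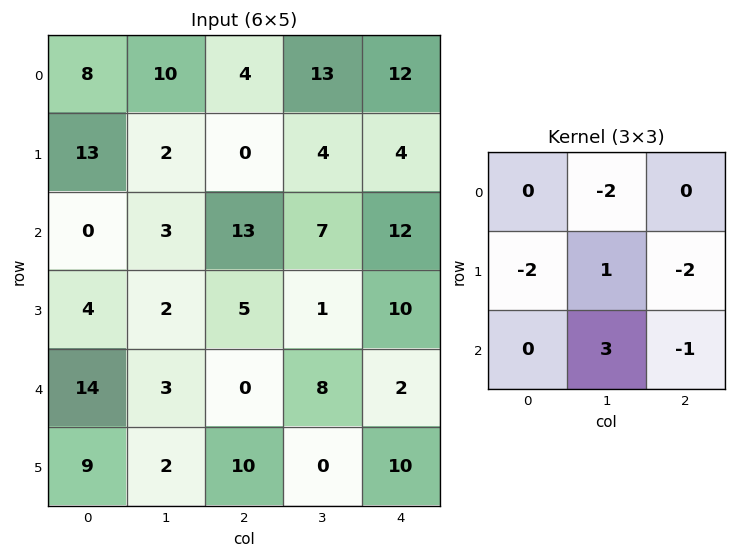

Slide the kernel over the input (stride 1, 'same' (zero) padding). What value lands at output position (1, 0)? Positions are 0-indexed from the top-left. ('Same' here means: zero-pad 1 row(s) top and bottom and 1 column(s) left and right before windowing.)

The receptive field on the zero-padded input at this output position is [0 8 10 / 0 13 2 / 0 0 3]. Elementwise product with the kernel and sum: 8·-2 + 0·-2 + 13·1 + 2·-2 + 0·3 + 3·-1.

-10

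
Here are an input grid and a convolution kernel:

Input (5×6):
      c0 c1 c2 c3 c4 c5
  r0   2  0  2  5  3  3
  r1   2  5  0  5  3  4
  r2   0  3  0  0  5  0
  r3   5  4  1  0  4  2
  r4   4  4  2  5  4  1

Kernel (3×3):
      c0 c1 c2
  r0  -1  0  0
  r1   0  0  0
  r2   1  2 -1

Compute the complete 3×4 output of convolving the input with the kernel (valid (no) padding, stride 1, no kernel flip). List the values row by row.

4 3 -7 5
10 1 -3 1
10 0 8 12

Output[0,0]: The receptive field on the input at this output position is [2 0 2 / 2 5 0 / 0 3 0]. Elementwise product with the kernel and sum: 2·-1 + 0·1 + 3·2 + 0·-1.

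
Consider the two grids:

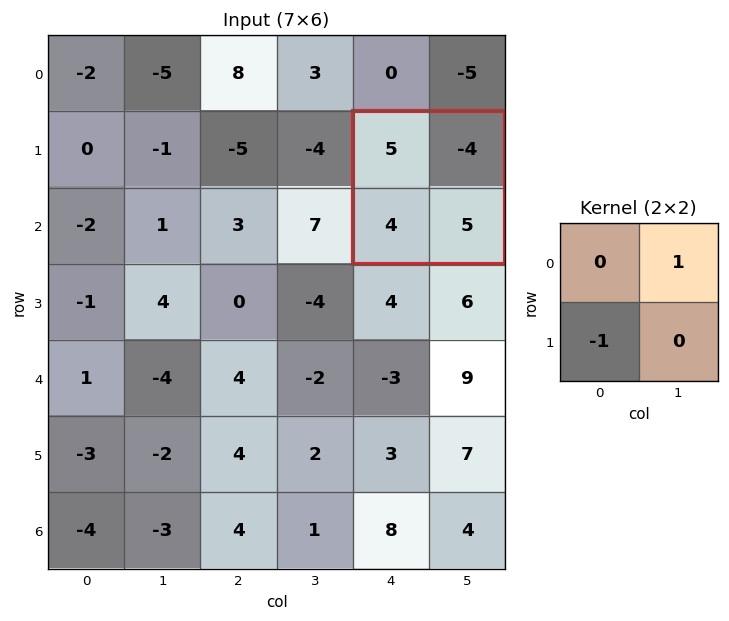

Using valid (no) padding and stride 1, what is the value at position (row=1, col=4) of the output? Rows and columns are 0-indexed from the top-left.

The receptive field on the input at this output position is [5 -4 / 4 5]. Elementwise product with the kernel and sum: -4·1 + 4·-1.

-8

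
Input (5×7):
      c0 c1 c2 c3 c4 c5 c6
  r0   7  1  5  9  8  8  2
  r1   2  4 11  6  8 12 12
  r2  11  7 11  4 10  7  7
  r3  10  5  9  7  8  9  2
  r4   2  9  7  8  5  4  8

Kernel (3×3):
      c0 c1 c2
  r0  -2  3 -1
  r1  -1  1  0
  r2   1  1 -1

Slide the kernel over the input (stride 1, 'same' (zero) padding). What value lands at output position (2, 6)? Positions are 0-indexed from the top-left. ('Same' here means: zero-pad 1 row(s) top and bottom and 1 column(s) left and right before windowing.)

23

The receptive field on the zero-padded input at this output position is [12 12 0 / 7 7 0 / 9 2 0]. Elementwise product with the kernel and sum: 12·-2 + 12·3 + 0·-1 + 7·-1 + 7·1 + 9·1 + 2·1 + 0·-1.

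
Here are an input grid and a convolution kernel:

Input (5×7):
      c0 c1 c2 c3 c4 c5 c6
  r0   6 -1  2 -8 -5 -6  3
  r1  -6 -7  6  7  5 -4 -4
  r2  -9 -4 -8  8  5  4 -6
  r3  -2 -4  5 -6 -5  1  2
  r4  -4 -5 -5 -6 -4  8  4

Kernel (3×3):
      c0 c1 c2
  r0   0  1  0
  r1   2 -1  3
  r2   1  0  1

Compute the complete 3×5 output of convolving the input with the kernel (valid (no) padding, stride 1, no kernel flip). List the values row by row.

-5 7 9 4 -5
-42 20 -2 23 -19
2 -50 0 3 -1

Output[0,0]: The receptive field on the input at this output position is [6 -1 2 / -6 -7 6 / -9 -4 -8]. Elementwise product with the kernel and sum: -1·1 + -6·2 + -7·-1 + 6·3 + -9·1 + -8·1.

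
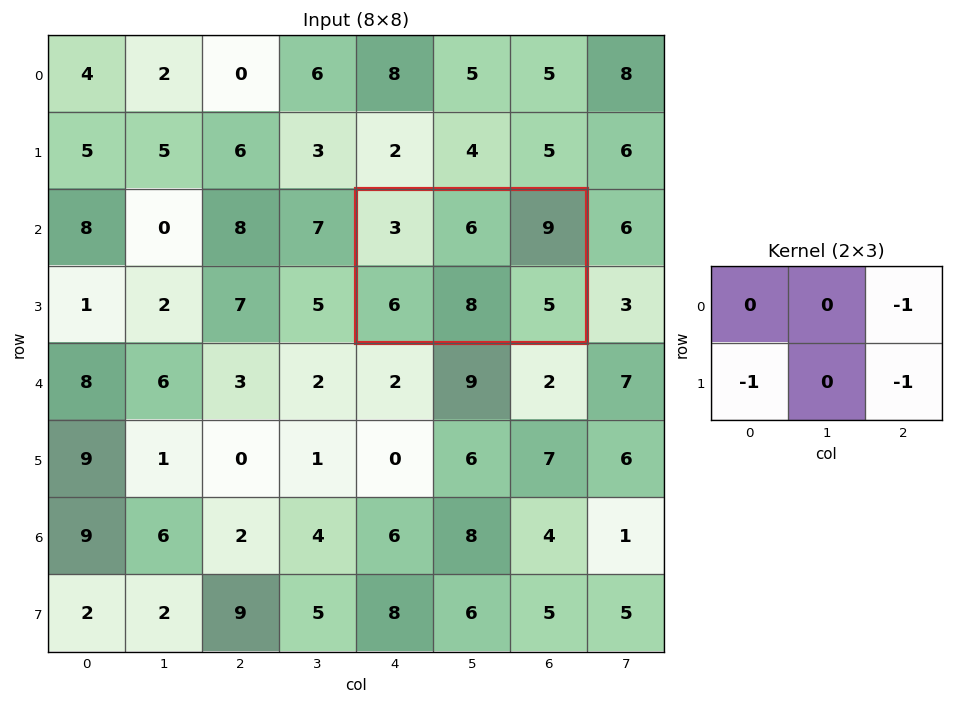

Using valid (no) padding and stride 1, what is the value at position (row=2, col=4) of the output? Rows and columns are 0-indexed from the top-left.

-20

The receptive field on the input at this output position is [3 6 9 / 6 8 5]. Elementwise product with the kernel and sum: 9·-1 + 6·-1 + 5·-1.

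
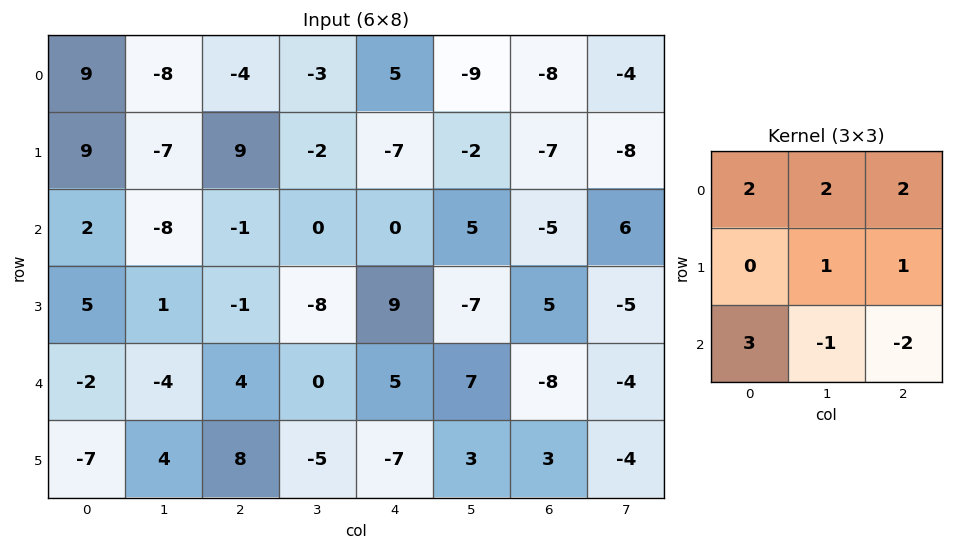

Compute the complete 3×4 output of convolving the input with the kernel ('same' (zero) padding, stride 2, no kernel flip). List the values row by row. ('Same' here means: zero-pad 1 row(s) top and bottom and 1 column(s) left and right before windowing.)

Output[0,0]: The receptive field on the zero-padded input at this output position is [0 0 0 / 0 9 -8 / 0 9 -7]. Elementwise product with the kernel and sum: 0·2 + 0·2 + 0·2 + 9·1 + -8·1 + 0·3 + 9·-1 + -7·-2.
Output[0,1]: The receptive field on the zero-padded input at this output position is [0 0 0 / -8 -4 -3 / -7 9 -2]. Elementwise product with the kernel and sum: 0·2 + 0·2 + 0·2 + -4·1 + -3·1 + -7·3 + 9·-1 + -2·-2.

6 -33 1 5
-9 19 -36 -49
5 2 -14 -12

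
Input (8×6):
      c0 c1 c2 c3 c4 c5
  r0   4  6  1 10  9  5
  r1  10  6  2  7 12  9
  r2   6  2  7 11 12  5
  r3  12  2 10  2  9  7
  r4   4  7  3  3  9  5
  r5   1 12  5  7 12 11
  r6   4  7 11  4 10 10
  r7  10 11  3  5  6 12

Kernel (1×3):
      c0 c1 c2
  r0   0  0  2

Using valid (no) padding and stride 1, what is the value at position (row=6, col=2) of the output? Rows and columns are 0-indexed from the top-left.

The receptive field on the input at this output position is [11 4 10]. Elementwise product with the kernel and sum: 10·2.

20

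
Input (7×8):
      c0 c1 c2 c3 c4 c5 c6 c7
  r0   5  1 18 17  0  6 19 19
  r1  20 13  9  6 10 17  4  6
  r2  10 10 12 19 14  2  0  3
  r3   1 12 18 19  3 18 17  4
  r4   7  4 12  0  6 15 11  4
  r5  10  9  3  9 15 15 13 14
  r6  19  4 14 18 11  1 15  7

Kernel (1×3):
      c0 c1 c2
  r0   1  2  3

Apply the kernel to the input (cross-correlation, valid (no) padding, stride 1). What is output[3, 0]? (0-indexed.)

79

The receptive field on the input at this output position is [1 12 18]. Elementwise product with the kernel and sum: 1·1 + 12·2 + 18·3.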